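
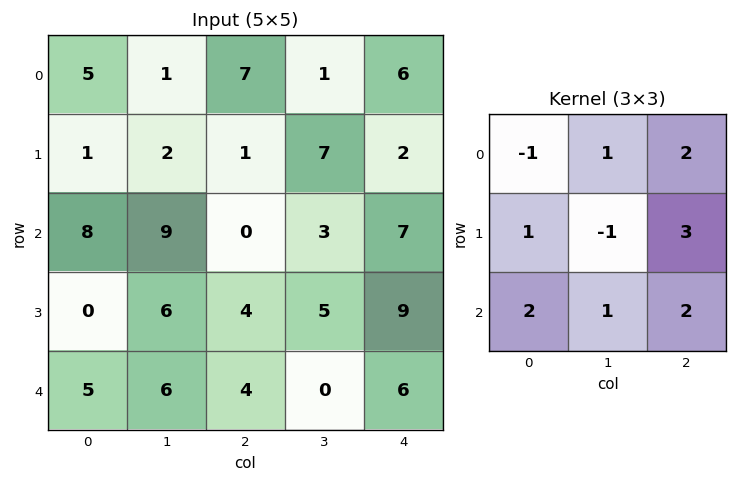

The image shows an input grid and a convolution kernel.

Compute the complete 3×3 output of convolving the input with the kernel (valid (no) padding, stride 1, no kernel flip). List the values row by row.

Output[0,0]: The receptive field on the input at this output position is [5 1 7 / 1 2 1 / 8 9 0]. Elementwise product with the kernel and sum: 5·-1 + 1·1 + 7·2 + 1·1 + 2·-1 + 1·3 + 8·2 + 9·1 + 0·2.

37 54 23
16 57 59
31 30 63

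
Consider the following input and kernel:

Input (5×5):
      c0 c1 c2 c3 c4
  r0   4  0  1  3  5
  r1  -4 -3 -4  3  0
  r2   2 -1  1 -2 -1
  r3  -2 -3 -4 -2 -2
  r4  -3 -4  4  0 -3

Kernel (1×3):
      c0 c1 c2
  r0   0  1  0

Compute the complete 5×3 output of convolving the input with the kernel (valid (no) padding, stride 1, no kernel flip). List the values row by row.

Output[0,0]: The receptive field on the input at this output position is [4 0 1]. Elementwise product with the kernel and sum: 0·1.

0 1 3
-3 -4 3
-1 1 -2
-3 -4 -2
-4 4 0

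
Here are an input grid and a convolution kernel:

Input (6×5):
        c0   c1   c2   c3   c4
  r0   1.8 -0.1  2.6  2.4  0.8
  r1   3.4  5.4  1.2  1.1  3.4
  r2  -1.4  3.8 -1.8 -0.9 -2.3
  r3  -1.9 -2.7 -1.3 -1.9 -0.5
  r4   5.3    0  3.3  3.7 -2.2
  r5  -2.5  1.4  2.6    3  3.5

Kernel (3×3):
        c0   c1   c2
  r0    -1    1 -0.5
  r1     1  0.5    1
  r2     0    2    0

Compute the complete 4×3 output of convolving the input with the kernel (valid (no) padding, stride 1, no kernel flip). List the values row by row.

Output[0,0]: The receptive field on the input at this output position is [1.8 -0.1 2.6 / 3.4 5.4 1.2 / -1.4 3.8 -1.8]. Elementwise product with the kernel and sum: 1.8·-1 + -0.1·1 + 2.6·-0.5 + 3.4·1 + 5.4·0.5 + 1.2·1 + 3.8·2.
Output[0,1]: The receptive field on the input at this output position is [-0.1 2.6 2.4 / 5.4 1.2 1.1 / 3.8 -1.8 -0.9]. Elementwise product with the kernel and sum: -0.1·-1 + 2.6·1 + 2.4·-0.5 + 5.4·1 + 1.2·0.5 + 1.1·1 + -1.8·2.

11.7 5 2.75
-5.3 -5.35 -10.15
1.55 -3.8 6.7
11.25 12.9 8.6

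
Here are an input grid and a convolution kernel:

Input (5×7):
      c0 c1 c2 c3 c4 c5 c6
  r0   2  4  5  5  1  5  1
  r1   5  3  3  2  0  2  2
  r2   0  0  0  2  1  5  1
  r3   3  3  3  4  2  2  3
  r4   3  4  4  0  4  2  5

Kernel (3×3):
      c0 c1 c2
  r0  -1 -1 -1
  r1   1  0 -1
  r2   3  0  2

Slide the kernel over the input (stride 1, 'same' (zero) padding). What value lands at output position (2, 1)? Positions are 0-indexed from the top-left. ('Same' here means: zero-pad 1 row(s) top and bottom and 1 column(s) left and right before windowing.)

The receptive field on the zero-padded input at this output position is [5 3 3 / 0 0 0 / 3 3 3]. Elementwise product with the kernel and sum: 5·-1 + 3·-1 + 3·-1 + 0·1 + 0·-1 + 3·3 + 3·2.

4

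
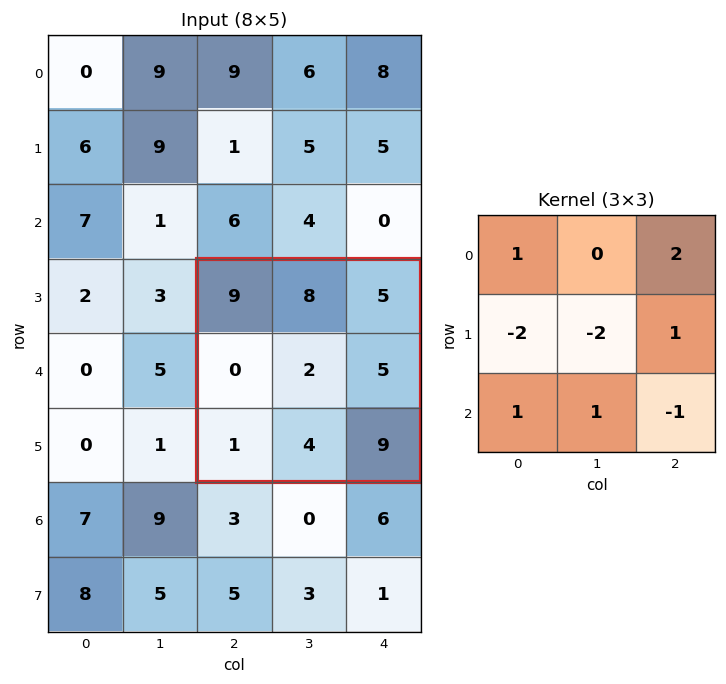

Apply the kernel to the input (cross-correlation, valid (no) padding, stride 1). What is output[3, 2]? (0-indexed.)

The receptive field on the input at this output position is [9 8 5 / 0 2 5 / 1 4 9]. Elementwise product with the kernel and sum: 9·1 + 5·2 + 0·-2 + 2·-2 + 5·1 + 1·1 + 4·1 + 9·-1.

16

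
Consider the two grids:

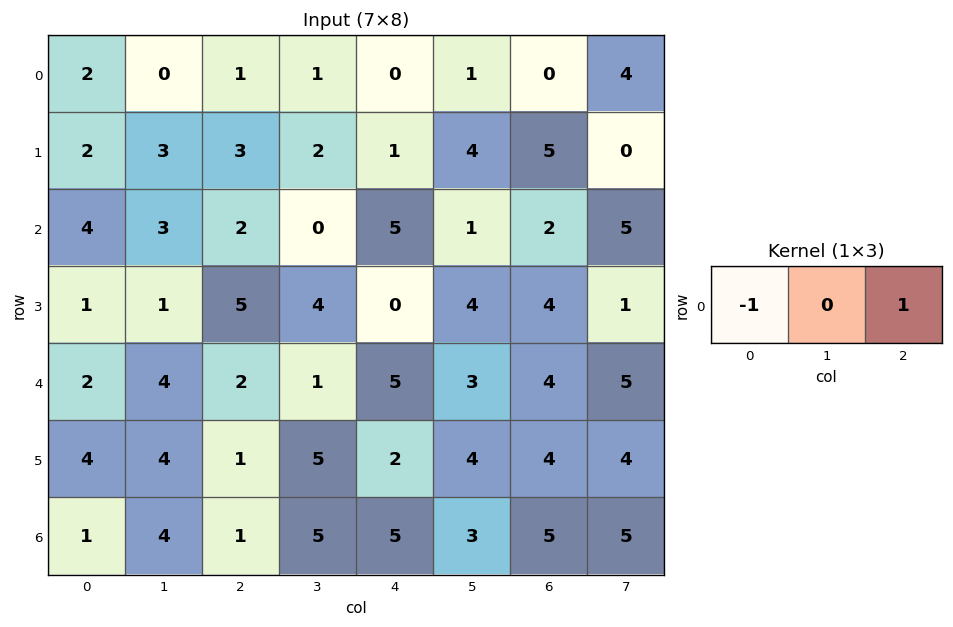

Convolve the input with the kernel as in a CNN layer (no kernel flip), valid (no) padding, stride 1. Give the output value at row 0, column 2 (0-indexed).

-1

The receptive field on the input at this output position is [1 1 0]. Elementwise product with the kernel and sum: 1·-1 + 0·1.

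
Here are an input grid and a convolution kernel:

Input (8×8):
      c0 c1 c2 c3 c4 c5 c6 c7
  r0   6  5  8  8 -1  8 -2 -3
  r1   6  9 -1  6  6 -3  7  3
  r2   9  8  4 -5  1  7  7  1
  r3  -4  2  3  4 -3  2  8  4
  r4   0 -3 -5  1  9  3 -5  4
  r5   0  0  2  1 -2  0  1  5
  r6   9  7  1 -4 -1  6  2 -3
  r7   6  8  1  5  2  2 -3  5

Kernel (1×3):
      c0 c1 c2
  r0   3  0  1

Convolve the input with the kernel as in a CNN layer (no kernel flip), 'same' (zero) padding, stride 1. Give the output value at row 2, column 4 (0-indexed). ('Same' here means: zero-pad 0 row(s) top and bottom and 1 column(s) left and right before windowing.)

-8

The receptive field on the zero-padded input at this output position is [-5 1 7]. Elementwise product with the kernel and sum: -5·3 + 7·1.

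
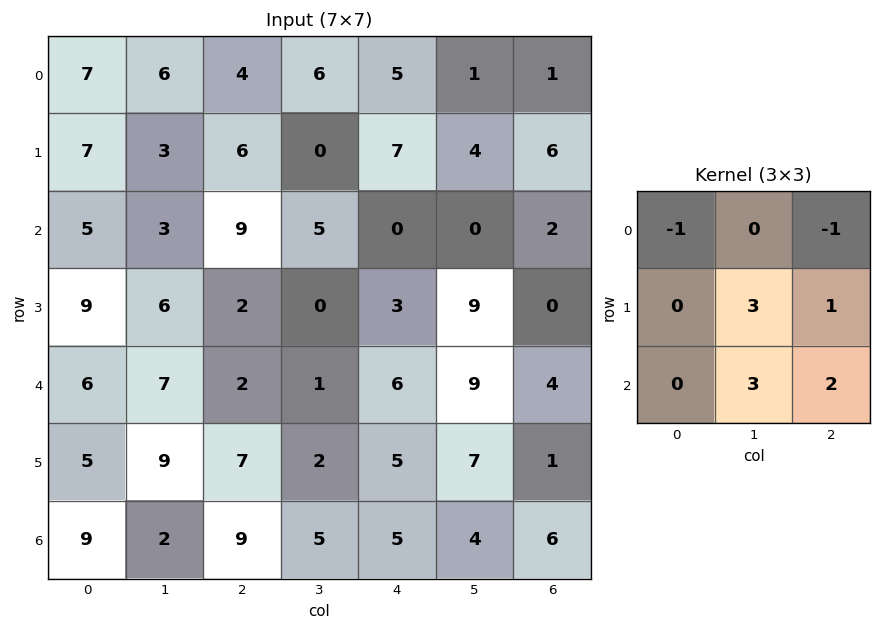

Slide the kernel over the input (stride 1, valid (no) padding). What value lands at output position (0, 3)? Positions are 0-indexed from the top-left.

18

The receptive field on the input at this output position is [6 5 1 / 0 7 4 / 5 0 0]. Elementwise product with the kernel and sum: 6·-1 + 1·-1 + 7·3 + 4·1 + 0·3 + 0·2.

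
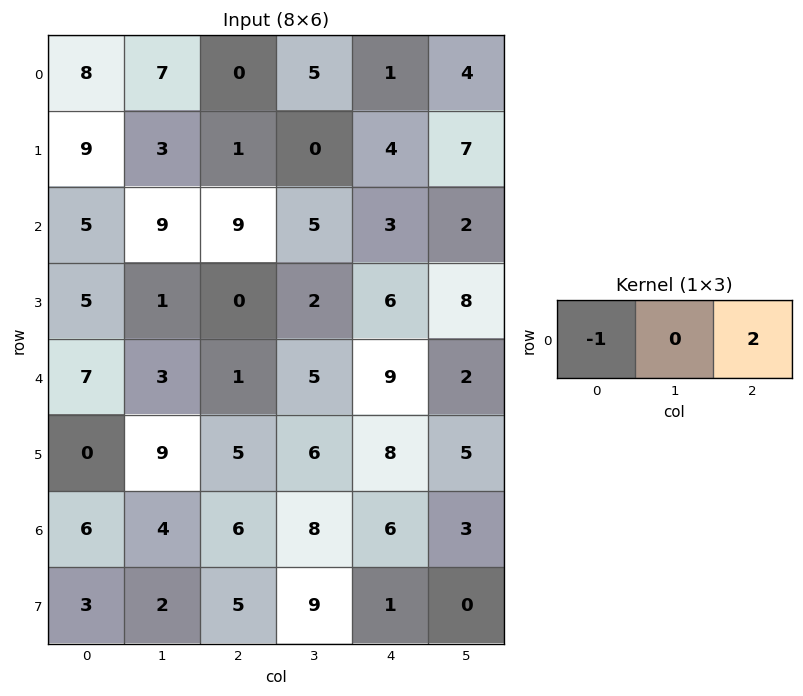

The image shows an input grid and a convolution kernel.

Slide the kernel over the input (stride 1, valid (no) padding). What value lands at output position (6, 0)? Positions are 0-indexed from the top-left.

The receptive field on the input at this output position is [6 4 6]. Elementwise product with the kernel and sum: 6·-1 + 6·2.

6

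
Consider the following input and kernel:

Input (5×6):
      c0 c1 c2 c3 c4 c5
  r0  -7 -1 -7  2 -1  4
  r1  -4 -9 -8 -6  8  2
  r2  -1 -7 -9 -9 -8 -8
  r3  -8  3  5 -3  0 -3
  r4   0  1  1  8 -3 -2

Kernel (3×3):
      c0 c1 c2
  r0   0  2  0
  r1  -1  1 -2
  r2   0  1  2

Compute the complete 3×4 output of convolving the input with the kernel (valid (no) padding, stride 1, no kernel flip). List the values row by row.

-16 -28 -35 -16
7 -1 1 27
-10 7 -24 -14

Output[0,0]: The receptive field on the input at this output position is [-7 -1 -7 / -4 -9 -8 / -1 -7 -9]. Elementwise product with the kernel and sum: -1·2 + -4·-1 + -9·1 + -8·-2 + -7·1 + -9·2.
Output[0,1]: The receptive field on the input at this output position is [-1 -7 2 / -9 -8 -6 / -7 -9 -9]. Elementwise product with the kernel and sum: -7·2 + -9·-1 + -8·1 + -6·-2 + -9·1 + -9·2.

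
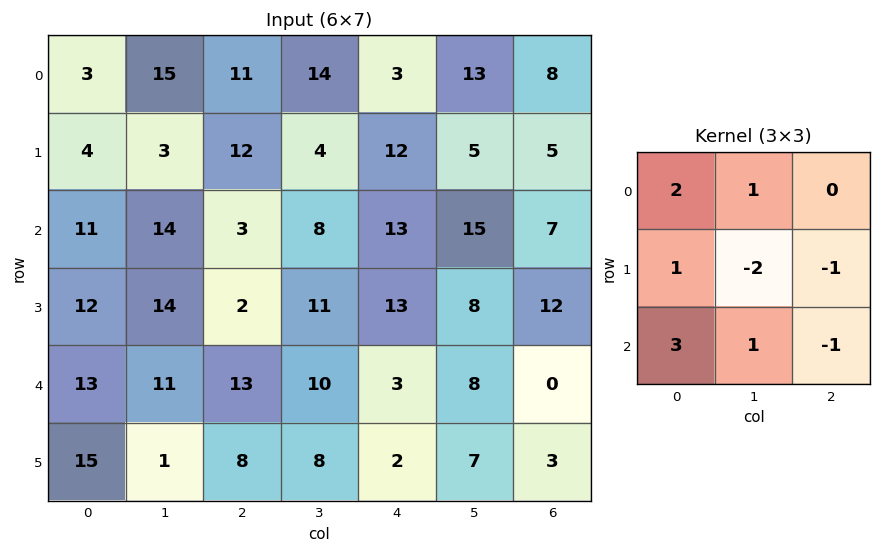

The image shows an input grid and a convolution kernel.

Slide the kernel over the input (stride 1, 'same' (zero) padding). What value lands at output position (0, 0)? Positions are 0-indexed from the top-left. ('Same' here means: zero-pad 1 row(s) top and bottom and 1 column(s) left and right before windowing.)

-20

The receptive field on the zero-padded input at this output position is [0 0 0 / 0 3 15 / 0 4 3]. Elementwise product with the kernel and sum: 0·2 + 0·1 + 0·1 + 3·-2 + 15·-1 + 0·3 + 4·1 + 3·-1.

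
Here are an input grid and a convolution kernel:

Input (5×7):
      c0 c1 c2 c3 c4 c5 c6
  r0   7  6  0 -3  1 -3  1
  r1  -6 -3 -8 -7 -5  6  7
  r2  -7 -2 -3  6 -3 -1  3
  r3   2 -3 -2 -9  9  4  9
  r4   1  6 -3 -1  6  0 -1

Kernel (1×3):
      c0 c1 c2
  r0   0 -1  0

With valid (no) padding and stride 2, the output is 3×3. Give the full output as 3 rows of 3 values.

Output[0,0]: The receptive field on the input at this output position is [7 6 0]. Elementwise product with the kernel and sum: 6·-1.
Output[0,1]: The receptive field on the input at this output position is [0 -3 1]. Elementwise product with the kernel and sum: -3·-1.

-6 3 3
2 -6 1
-6 1 0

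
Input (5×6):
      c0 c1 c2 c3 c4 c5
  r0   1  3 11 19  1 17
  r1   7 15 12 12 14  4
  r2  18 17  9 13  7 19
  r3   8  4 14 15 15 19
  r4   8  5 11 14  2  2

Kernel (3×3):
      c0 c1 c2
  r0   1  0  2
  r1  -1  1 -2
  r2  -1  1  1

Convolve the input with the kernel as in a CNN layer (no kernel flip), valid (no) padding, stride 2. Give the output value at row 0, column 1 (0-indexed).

The receptive field on the input at this output position is [11 19 1 / 12 12 14 / 9 13 7]. Elementwise product with the kernel and sum: 11·1 + 1·2 + 12·-1 + 12·1 + 14·-2 + 9·-1 + 13·1 + 7·1.

-4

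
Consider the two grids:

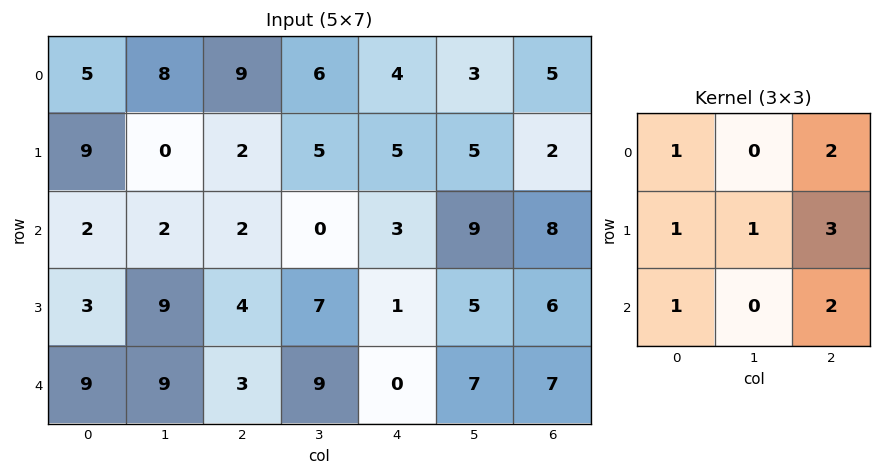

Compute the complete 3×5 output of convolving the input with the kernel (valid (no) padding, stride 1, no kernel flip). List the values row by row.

44 39 47 55 49
34 37 29 62 58
45 63 25 64 57

Output[0,0]: The receptive field on the input at this output position is [5 8 9 / 9 0 2 / 2 2 2]. Elementwise product with the kernel and sum: 5·1 + 9·2 + 9·1 + 0·1 + 2·3 + 2·1 + 2·2.
Output[0,1]: The receptive field on the input at this output position is [8 9 6 / 0 2 5 / 2 2 0]. Elementwise product with the kernel and sum: 8·1 + 6·2 + 0·1 + 2·1 + 5·3 + 2·1 + 0·2.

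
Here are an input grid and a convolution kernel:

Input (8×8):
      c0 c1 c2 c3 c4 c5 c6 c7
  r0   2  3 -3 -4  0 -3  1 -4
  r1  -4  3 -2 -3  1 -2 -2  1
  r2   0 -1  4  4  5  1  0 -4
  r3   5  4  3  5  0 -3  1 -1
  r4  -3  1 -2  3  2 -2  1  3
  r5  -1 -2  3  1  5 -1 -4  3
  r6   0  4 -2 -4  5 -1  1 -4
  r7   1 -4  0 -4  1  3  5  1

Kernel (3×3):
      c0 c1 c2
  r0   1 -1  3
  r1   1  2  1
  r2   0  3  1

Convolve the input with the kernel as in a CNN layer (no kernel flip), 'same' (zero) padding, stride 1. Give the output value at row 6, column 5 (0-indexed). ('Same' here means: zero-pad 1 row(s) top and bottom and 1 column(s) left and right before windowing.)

The receptive field on the zero-padded input at this output position is [5 -1 -4 / 5 -1 1 / 1 3 5]. Elementwise product with the kernel and sum: 5·1 + -1·-1 + -4·3 + 5·1 + -1·2 + 1·1 + 3·3 + 5·1.

12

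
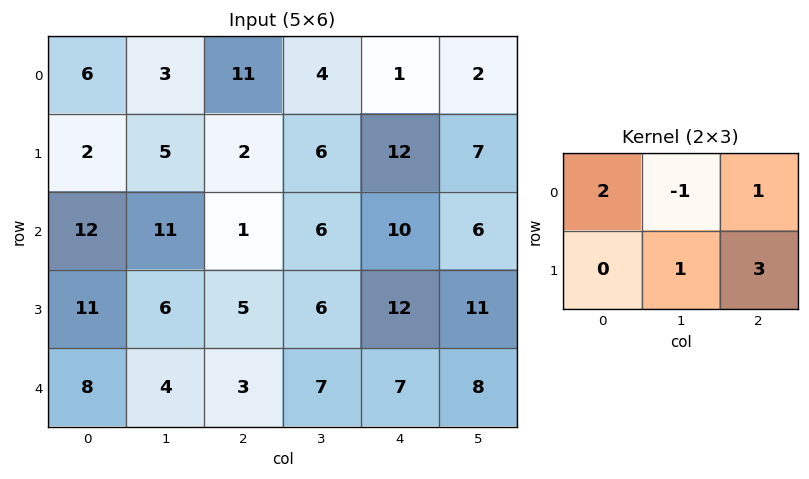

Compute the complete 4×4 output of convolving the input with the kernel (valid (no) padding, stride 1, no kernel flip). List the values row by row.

Output[0,0]: The receptive field on the input at this output position is [6 3 11 / 2 5 2]. Elementwise product with the kernel and sum: 6·2 + 3·-1 + 11·1 + 5·1 + 2·3.

31 19 61 42
15 33 46 35
35 50 48 53
34 37 44 42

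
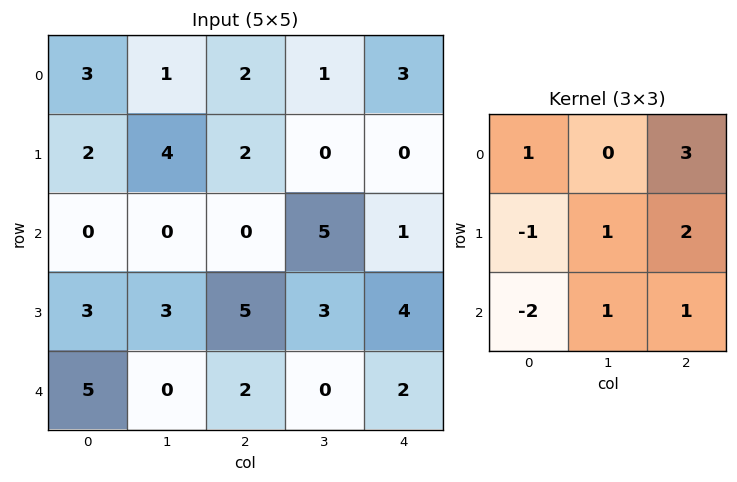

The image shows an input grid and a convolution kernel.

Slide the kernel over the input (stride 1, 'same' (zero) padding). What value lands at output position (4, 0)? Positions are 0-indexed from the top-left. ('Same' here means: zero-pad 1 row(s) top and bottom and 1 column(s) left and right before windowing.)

14

The receptive field on the zero-padded input at this output position is [0 3 3 / 0 5 0 / 0 0 0]. Elementwise product with the kernel and sum: 0·1 + 3·3 + 0·-1 + 5·1 + 0·2 + 0·-2 + 0·1 + 0·1.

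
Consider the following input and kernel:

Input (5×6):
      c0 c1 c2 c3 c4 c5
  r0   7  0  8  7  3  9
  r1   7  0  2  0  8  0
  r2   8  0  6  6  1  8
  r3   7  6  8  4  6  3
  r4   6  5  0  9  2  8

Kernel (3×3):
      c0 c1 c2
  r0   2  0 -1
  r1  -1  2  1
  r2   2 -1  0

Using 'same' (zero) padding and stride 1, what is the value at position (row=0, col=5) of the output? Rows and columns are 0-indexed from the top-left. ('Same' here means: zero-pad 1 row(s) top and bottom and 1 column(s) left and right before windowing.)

The receptive field on the zero-padded input at this output position is [0 0 0 / 3 9 0 / 8 0 0]. Elementwise product with the kernel and sum: 0·2 + 0·-1 + 3·-1 + 9·2 + 0·1 + 8·2 + 0·-1.

31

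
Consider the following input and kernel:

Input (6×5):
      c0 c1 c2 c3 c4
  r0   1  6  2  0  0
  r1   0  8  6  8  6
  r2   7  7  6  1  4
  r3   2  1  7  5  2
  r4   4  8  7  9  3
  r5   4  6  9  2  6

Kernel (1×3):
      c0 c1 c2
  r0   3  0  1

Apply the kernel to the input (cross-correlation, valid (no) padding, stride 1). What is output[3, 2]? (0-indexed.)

The receptive field on the input at this output position is [7 5 2]. Elementwise product with the kernel and sum: 7·3 + 2·1.

23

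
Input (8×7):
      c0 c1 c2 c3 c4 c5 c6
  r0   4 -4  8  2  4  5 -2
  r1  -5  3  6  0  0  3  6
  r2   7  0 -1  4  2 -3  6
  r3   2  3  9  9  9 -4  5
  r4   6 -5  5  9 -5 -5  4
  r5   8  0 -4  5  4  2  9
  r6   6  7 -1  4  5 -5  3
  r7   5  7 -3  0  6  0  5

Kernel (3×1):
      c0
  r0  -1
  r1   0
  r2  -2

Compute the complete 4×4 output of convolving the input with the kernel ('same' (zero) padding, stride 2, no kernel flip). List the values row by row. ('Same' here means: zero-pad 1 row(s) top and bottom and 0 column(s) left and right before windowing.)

Output[0,0]: The receptive field on the zero-padded input at this output position is [0 / 4 / -5]. Elementwise product with the kernel and sum: 0·-1 + -5·-2.
Output[0,1]: The receptive field on the zero-padded input at this output position is [0 / 8 / 6]. Elementwise product with the kernel and sum: 0·-1 + 6·-2.

10 -12 0 -12
1 -24 -18 -16
-18 -1 -17 -23
-18 10 -16 -19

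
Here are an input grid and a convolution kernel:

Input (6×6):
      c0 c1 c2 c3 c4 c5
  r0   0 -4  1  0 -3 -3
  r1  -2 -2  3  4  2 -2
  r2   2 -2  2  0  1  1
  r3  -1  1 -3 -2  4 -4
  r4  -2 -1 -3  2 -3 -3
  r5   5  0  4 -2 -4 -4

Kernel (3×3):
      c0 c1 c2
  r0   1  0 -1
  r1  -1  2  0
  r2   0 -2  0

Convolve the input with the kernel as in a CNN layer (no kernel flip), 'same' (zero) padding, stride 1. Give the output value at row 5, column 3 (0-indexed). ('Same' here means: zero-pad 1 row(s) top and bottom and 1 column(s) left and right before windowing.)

The receptive field on the zero-padded input at this output position is [-3 2 -3 / 4 -2 -4 / 0 0 0]. Elementwise product with the kernel and sum: -3·1 + -3·-1 + 4·-1 + -2·2 + 0·-2.

-8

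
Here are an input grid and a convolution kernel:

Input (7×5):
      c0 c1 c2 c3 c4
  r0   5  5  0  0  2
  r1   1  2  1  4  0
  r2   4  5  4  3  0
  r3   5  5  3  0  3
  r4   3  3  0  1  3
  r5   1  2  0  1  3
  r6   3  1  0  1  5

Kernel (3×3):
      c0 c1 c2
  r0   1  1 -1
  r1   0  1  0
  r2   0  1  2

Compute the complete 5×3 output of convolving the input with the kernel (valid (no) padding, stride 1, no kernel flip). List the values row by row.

25 16 5
18 6 14
13 11 14
12 10 8
9 4 10

Output[0,0]: The receptive field on the input at this output position is [5 5 0 / 1 2 1 / 4 5 4]. Elementwise product with the kernel and sum: 5·1 + 5·1 + 0·-1 + 2·1 + 5·1 + 4·2.
Output[0,1]: The receptive field on the input at this output position is [5 0 0 / 2 1 4 / 5 4 3]. Elementwise product with the kernel and sum: 5·1 + 0·1 + 0·-1 + 1·1 + 4·1 + 3·2.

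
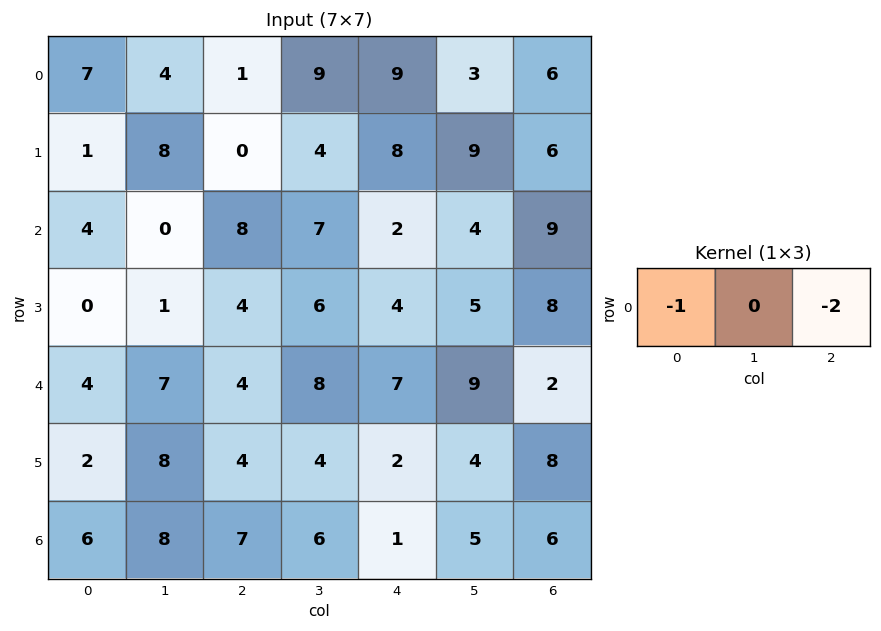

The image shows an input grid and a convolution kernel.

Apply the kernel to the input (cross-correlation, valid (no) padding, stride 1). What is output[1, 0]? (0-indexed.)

-1

The receptive field on the input at this output position is [1 8 0]. Elementwise product with the kernel and sum: 1·-1 + 0·-2.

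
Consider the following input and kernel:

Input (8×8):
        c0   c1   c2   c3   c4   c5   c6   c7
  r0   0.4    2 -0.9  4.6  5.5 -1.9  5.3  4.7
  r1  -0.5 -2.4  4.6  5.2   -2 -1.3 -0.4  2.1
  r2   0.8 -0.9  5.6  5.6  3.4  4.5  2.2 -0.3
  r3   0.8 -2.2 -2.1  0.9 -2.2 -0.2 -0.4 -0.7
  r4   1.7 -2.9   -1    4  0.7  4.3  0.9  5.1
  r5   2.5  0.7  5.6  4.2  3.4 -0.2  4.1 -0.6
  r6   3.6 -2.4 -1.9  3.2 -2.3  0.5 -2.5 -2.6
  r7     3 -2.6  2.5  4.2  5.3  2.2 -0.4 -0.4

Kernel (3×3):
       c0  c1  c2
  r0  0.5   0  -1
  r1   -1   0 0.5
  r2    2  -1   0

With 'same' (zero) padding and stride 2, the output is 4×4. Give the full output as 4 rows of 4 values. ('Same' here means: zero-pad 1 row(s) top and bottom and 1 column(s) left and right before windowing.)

Output[0,0]: The receptive field on the zero-padded input at this output position is [0 0 0 / 0 0.4 2 / 0 -0.5 -2.4]. Elementwise product with the kernel and sum: 0·0.5 + 0·-1 + 0·-1 + 2·0.5 + 0·2 + -0.5·-1.
Output[0,1]: The receptive field on the zero-padded input at this output position is [0 0 0 / 2 -0.9 4.6 / -2.4 4.6 5.2]. Elementwise product with the kernel and sum: 0·0.5 + 0·-1 + 2·-1 + 4.6·0.5 + -2.4·2 + 4.6·-1.

1.5 -9.1 6.85 2.05
1.15 -5 4.55 -7.4
-1.75 -1.3 3.8 -5.65
-4.9 -7.55 2.45 3.5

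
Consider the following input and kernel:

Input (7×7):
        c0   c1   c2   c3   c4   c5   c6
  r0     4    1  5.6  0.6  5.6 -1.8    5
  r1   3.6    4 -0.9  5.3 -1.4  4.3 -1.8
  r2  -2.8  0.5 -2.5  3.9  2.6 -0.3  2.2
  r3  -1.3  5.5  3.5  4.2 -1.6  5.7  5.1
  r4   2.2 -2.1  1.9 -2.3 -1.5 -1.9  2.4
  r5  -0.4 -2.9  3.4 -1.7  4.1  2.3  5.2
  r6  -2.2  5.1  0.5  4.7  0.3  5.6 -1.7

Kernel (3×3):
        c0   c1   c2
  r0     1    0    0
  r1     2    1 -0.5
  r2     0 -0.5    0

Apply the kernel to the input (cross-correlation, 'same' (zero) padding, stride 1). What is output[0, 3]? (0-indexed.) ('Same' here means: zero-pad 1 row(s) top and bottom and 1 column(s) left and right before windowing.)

6.35

The receptive field on the zero-padded input at this output position is [0 0 0 / 5.6 0.6 5.6 / -0.9 5.3 -1.4]. Elementwise product with the kernel and sum: 0·1 + 5.6·2 + 0.6·1 + 5.6·-0.5 + 5.3·-0.5.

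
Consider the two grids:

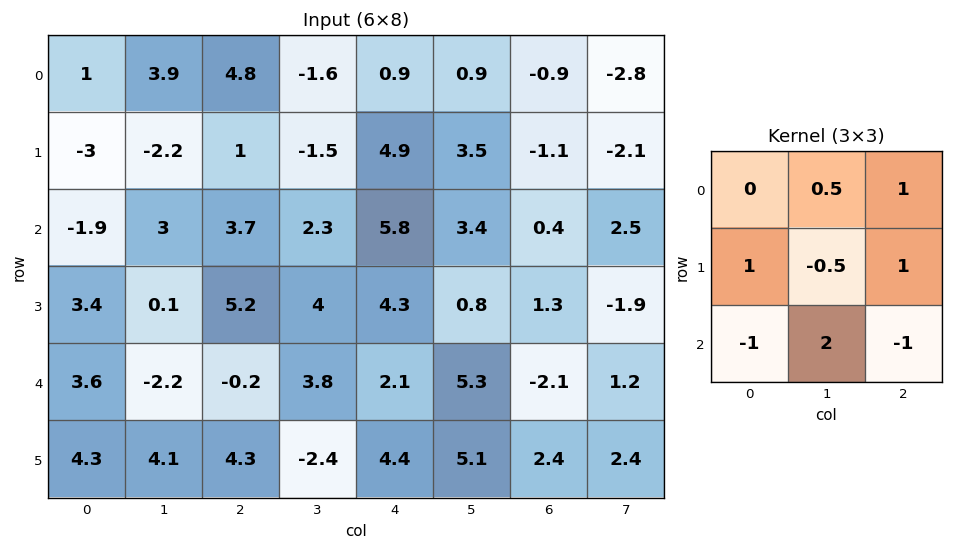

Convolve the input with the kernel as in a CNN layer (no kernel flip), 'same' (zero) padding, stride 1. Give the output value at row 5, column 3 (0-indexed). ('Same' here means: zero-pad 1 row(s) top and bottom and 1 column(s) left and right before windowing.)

The receptive field on the zero-padded input at this output position is [-0.2 3.8 2.1 / 4.3 -2.4 4.4 / 0 0 0]. Elementwise product with the kernel and sum: 3.8·0.5 + 2.1·1 + 4.3·1 + -2.4·-0.5 + 4.4·1 + 0·-1 + 0·2 + 0·-1.

13.9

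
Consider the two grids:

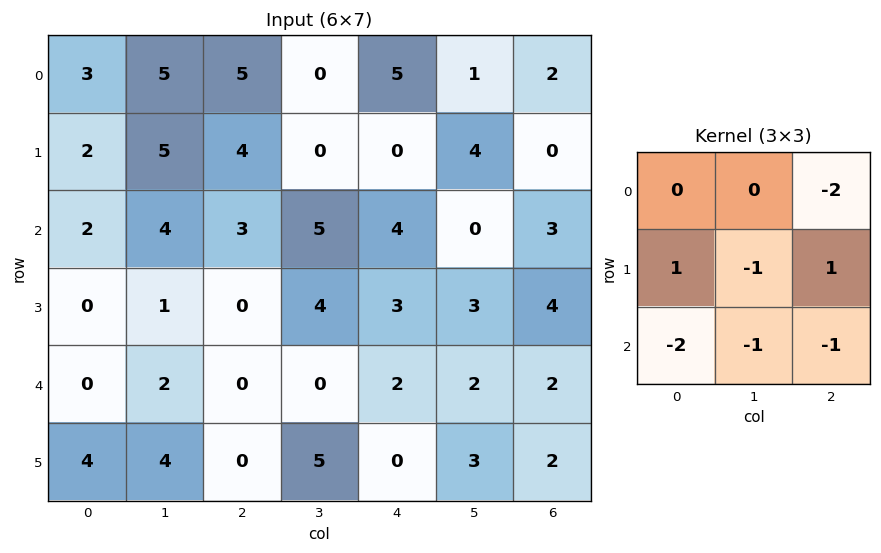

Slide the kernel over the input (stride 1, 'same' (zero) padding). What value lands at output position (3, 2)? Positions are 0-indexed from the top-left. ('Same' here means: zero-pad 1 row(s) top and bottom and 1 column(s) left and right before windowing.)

The receptive field on the zero-padded input at this output position is [4 3 5 / 1 0 4 / 2 0 0]. Elementwise product with the kernel and sum: 5·-2 + 1·1 + 0·-1 + 4·1 + 2·-2 + 0·-1 + 0·-1.

-9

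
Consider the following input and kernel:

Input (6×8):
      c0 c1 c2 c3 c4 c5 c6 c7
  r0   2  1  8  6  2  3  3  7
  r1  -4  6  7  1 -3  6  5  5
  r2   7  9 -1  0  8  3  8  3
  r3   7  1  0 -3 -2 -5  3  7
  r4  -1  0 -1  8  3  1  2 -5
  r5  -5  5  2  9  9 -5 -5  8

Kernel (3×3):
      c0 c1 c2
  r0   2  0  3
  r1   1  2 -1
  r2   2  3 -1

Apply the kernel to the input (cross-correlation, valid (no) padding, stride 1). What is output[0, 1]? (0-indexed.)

The receptive field on the input at this output position is [1 8 6 / 6 7 1 / 9 -1 0]. Elementwise product with the kernel and sum: 1·2 + 6·3 + 6·1 + 7·2 + 1·-1 + 9·2 + -1·3 + 0·-1.

54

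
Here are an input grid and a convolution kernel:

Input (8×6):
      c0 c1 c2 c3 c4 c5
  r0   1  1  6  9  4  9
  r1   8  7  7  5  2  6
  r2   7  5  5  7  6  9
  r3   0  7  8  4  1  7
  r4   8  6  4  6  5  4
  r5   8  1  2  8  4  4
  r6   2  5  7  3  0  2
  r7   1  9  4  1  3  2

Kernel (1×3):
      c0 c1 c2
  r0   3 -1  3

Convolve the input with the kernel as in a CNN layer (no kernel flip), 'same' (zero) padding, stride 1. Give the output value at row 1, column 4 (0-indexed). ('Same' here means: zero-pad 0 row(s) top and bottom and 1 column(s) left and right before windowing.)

31

The receptive field on the zero-padded input at this output position is [5 2 6]. Elementwise product with the kernel and sum: 5·3 + 2·-1 + 6·3.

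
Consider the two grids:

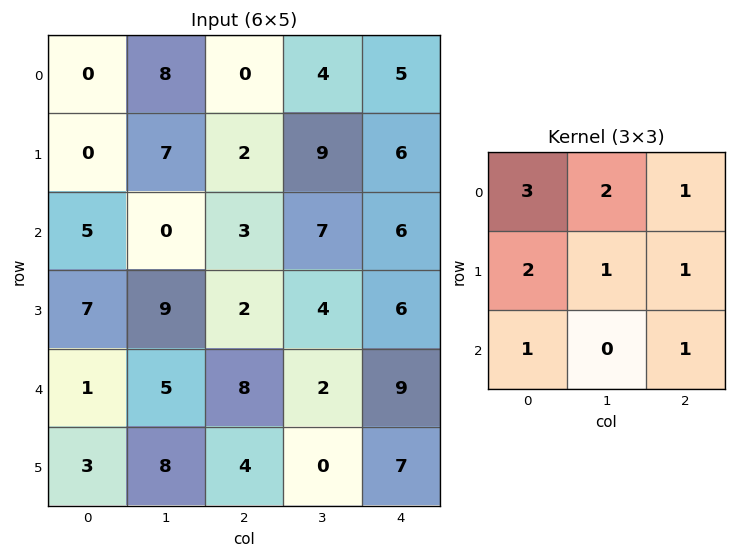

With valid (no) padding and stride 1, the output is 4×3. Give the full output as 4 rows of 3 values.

Output[0,0]: The receptive field on the input at this output position is [0 8 0 / 0 7 2 / 5 0 3]. Elementwise product with the kernel and sum: 0·3 + 8·2 + 0·1 + 0·2 + 7·1 + 2·1 + 5·1 + 3·1.

33 60 41
38 57 57
52 44 60
63 63 58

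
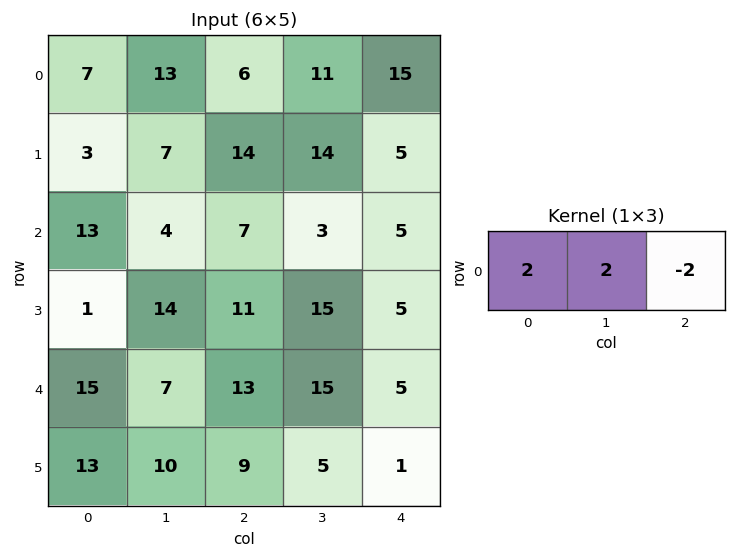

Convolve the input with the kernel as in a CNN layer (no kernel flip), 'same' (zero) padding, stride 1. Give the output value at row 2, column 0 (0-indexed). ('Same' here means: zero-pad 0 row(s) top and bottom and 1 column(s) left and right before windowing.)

The receptive field on the zero-padded input at this output position is [0 13 4]. Elementwise product with the kernel and sum: 0·2 + 13·2 + 4·-2.

18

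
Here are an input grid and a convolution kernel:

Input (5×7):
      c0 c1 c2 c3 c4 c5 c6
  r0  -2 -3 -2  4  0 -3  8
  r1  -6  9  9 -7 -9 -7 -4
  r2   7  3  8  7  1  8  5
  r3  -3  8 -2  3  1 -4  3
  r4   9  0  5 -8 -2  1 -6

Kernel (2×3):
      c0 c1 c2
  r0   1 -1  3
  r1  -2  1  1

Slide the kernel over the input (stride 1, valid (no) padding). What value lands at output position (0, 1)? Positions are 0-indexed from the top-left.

-5

The receptive field on the input at this output position is [-3 -2 4 / 9 9 -7]. Elementwise product with the kernel and sum: -3·1 + -2·-1 + 4·3 + 9·-2 + 9·1 + -7·1.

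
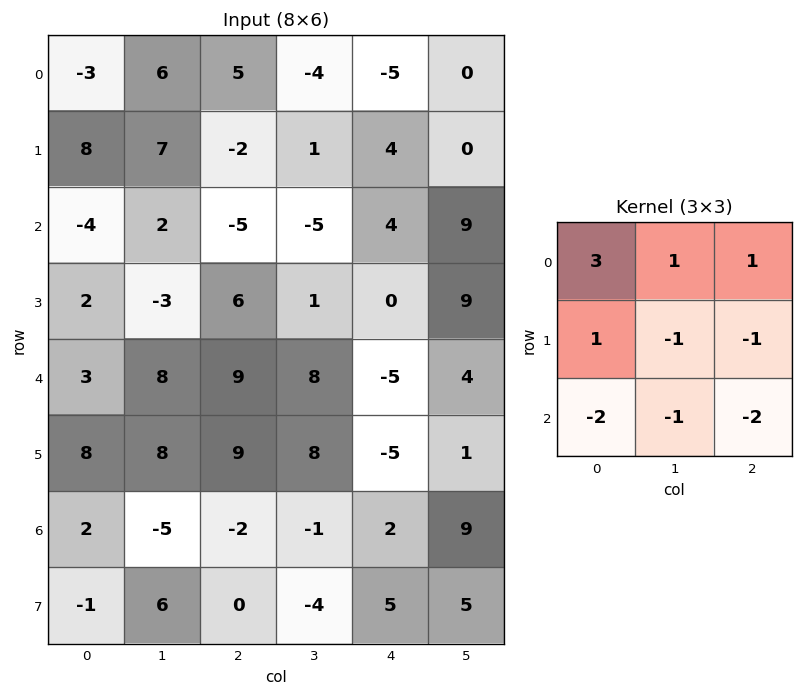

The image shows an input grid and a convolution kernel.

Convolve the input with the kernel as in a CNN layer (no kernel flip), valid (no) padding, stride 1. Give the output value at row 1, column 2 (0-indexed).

-18

The receptive field on the input at this output position is [-2 1 4 / -5 -5 4 / 6 1 0]. Elementwise product with the kernel and sum: -2·3 + 1·1 + 4·1 + -5·1 + -5·-1 + 4·-1 + 6·-2 + 1·-1 + 0·-2.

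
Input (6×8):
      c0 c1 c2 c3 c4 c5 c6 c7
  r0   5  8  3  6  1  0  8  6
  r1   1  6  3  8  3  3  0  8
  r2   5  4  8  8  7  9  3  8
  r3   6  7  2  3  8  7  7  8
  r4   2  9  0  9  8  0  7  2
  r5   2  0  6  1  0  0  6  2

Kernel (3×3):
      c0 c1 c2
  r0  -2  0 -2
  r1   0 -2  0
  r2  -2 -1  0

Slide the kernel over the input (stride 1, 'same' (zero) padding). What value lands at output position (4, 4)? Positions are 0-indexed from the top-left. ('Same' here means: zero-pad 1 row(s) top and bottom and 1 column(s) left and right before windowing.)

The receptive field on the zero-padded input at this output position is [3 8 7 / 9 8 0 / 1 0 0]. Elementwise product with the kernel and sum: 3·-2 + 7·-2 + 8·-2 + 1·-2 + 0·-1.

-38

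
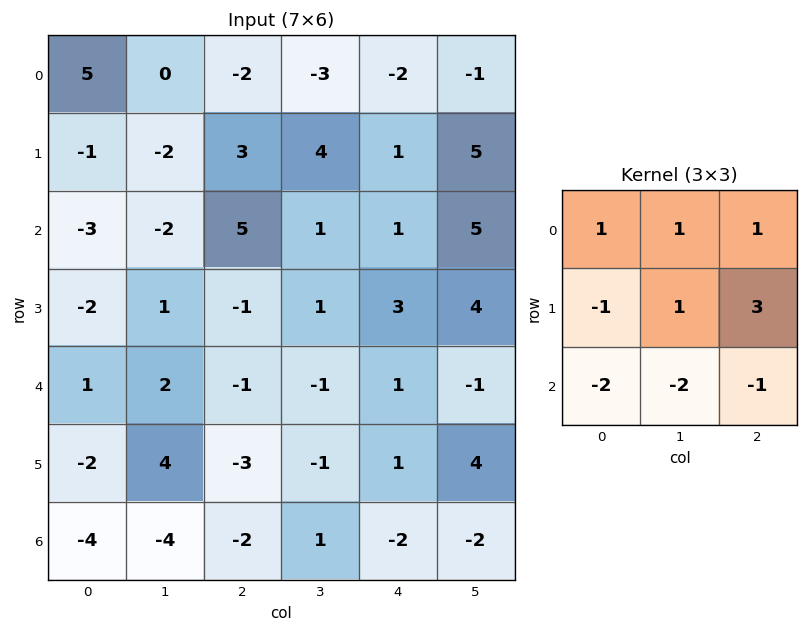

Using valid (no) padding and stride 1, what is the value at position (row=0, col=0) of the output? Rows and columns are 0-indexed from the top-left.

The receptive field on the input at this output position is [5 0 -2 / -1 -2 3 / -3 -2 5]. Elementwise product with the kernel and sum: 5·1 + 0·1 + -2·1 + -1·-1 + -2·1 + 3·3 + -3·-2 + -2·-2 + 5·-1.

16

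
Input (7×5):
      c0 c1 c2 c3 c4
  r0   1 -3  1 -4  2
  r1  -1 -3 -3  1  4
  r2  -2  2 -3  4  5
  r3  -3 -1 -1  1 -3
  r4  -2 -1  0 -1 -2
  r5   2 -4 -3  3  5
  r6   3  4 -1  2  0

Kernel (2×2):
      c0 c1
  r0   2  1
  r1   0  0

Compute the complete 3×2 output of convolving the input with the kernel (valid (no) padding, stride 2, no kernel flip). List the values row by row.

-1 -2
-2 -2
-5 -1

Output[0,0]: The receptive field on the input at this output position is [1 -3 / -1 -3]. Elementwise product with the kernel and sum: 1·2 + -3·1.
Output[0,1]: The receptive field on the input at this output position is [1 -4 / -3 1]. Elementwise product with the kernel and sum: 1·2 + -4·1.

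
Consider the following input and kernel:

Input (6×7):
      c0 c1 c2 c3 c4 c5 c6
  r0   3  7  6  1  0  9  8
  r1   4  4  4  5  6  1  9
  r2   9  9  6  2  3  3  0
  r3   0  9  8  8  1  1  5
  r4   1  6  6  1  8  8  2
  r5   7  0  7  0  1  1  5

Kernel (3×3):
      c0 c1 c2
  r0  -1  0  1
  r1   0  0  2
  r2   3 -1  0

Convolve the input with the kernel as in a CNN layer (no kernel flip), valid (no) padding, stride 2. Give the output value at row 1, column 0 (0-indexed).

The receptive field on the input at this output position is [9 9 6 / 0 9 8 / 1 6 6]. Elementwise product with the kernel and sum: 9·-1 + 6·1 + 8·2 + 1·3 + 6·-1.

10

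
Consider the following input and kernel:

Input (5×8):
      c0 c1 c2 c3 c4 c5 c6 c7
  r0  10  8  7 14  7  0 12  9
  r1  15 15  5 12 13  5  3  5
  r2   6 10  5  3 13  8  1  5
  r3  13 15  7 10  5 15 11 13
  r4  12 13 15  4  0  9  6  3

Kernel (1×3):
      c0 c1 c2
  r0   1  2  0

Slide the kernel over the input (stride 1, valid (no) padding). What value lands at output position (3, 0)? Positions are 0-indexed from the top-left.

The receptive field on the input at this output position is [13 15 7]. Elementwise product with the kernel and sum: 13·1 + 15·2.

43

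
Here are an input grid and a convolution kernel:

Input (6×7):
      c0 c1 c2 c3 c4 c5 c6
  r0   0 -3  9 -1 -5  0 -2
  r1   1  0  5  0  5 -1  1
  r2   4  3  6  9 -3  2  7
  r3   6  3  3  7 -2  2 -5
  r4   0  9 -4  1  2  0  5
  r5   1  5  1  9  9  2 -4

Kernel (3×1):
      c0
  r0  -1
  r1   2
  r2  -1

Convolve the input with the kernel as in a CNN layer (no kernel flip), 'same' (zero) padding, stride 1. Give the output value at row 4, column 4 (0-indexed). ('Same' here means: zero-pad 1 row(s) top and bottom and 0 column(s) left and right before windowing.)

-3

The receptive field on the zero-padded input at this output position is [-2 / 2 / 9]. Elementwise product with the kernel and sum: -2·-1 + 2·2 + 9·-1.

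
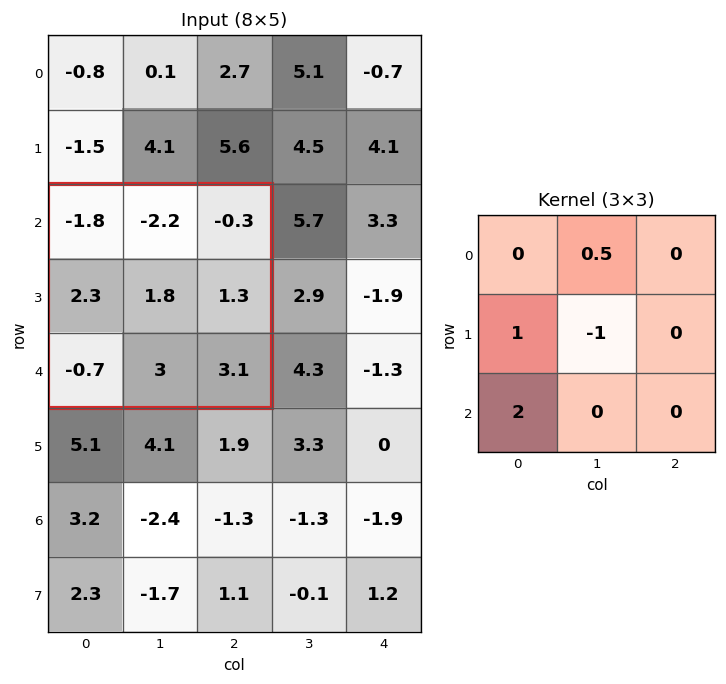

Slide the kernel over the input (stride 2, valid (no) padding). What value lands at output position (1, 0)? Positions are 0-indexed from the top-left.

-2

The receptive field on the input at this output position is [-1.8 -2.2 -0.3 / 2.3 1.8 1.3 / -0.7 3 3.1]. Elementwise product with the kernel and sum: -2.2·0.5 + 2.3·1 + 1.8·-1 + -0.7·2.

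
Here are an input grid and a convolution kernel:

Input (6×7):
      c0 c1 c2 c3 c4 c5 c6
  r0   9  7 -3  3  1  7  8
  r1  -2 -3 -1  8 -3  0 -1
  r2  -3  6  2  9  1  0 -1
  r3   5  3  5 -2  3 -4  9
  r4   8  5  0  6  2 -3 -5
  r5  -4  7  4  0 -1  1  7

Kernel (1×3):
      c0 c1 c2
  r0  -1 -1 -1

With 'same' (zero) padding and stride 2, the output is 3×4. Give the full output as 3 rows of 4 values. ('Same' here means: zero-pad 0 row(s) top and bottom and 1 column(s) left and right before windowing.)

Output[0,0]: The receptive field on the zero-padded input at this output position is [0 9 7]. Elementwise product with the kernel and sum: 0·-1 + 9·-1 + 7·-1.

-16 -7 -11 -15
-3 -17 -10 1
-13 -11 -5 8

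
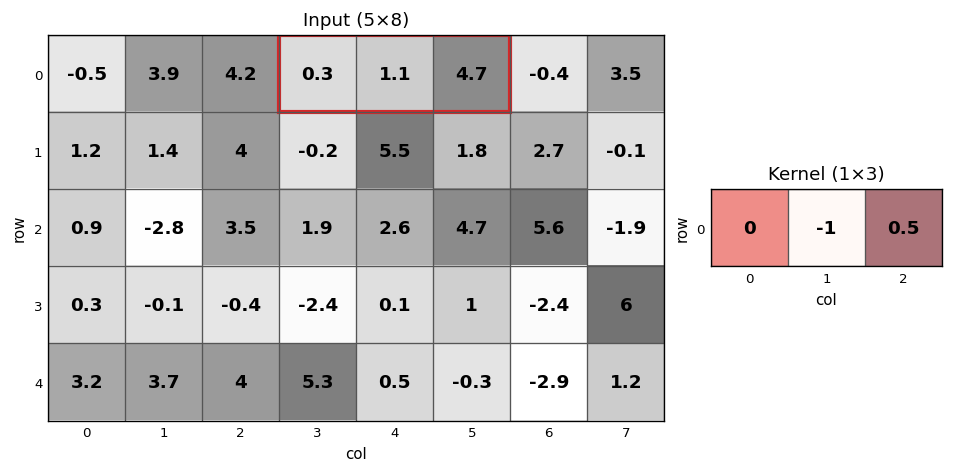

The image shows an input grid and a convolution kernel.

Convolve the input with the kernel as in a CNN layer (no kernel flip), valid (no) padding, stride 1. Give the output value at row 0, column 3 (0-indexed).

The receptive field on the input at this output position is [0.3 1.1 4.7]. Elementwise product with the kernel and sum: 1.1·-1 + 4.7·0.5.

1.25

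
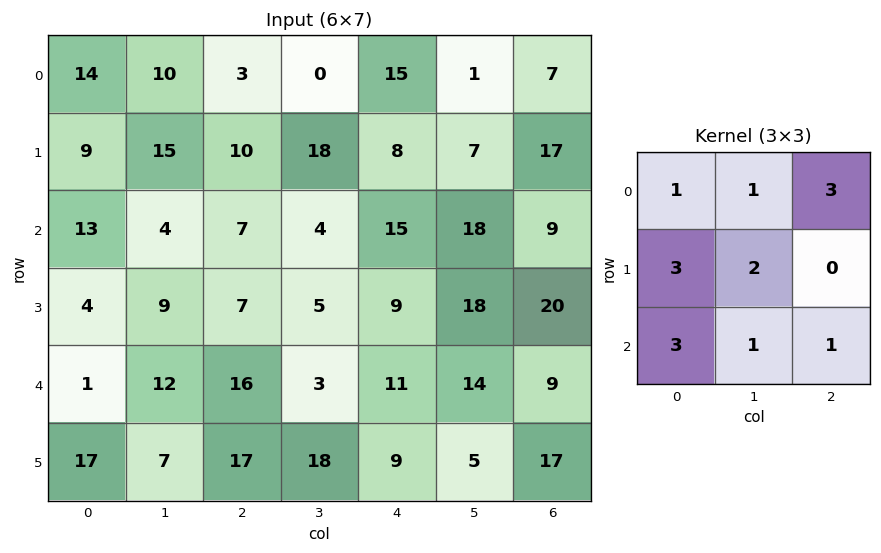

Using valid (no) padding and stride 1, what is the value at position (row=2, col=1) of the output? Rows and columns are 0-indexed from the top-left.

119

The receptive field on the input at this output position is [4 7 4 / 9 7 5 / 12 16 3]. Elementwise product with the kernel and sum: 4·1 + 7·1 + 4·3 + 9·3 + 7·2 + 12·3 + 16·1 + 3·1.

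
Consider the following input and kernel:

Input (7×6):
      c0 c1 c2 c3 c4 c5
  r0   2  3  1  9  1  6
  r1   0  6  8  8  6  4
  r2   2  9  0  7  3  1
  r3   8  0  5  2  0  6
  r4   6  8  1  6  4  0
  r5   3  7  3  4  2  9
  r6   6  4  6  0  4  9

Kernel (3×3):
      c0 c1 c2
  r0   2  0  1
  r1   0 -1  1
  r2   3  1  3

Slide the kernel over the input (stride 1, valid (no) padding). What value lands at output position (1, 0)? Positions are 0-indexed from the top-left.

38

The receptive field on the input at this output position is [0 6 8 / 2 9 0 / 8 0 5]. Elementwise product with the kernel and sum: 0·2 + 8·1 + 9·-1 + 0·1 + 8·3 + 0·1 + 5·3.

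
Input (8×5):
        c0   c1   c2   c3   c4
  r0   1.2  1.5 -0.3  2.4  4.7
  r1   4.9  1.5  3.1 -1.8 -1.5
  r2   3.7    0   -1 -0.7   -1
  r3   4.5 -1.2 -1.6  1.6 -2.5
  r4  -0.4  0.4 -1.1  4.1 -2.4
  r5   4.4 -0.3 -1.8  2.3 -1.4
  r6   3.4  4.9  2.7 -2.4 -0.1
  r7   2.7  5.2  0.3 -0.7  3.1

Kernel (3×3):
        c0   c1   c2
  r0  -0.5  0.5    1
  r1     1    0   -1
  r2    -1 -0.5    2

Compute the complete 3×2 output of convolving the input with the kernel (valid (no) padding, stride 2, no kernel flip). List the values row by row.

-4.05 10
1.25 -5.7
5.05 -1.9

Output[0,0]: The receptive field on the input at this output position is [1.2 1.5 -0.3 / 4.9 1.5 3.1 / 3.7 0 -1]. Elementwise product with the kernel and sum: 1.2·-0.5 + 1.5·0.5 + -0.3·1 + 4.9·1 + 3.1·-1 + 3.7·-1 + 0·-0.5 + -1·2.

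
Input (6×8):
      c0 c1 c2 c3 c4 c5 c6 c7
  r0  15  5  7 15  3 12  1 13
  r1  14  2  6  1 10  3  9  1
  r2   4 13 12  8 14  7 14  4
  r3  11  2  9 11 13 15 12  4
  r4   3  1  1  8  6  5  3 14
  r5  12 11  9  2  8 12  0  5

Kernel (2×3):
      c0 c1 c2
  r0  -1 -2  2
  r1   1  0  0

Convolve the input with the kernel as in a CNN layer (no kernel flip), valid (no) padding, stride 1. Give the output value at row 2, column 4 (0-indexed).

The receptive field on the input at this output position is [14 7 14 / 13 15 12]. Elementwise product with the kernel and sum: 14·-1 + 7·-2 + 14·2 + 13·1.

13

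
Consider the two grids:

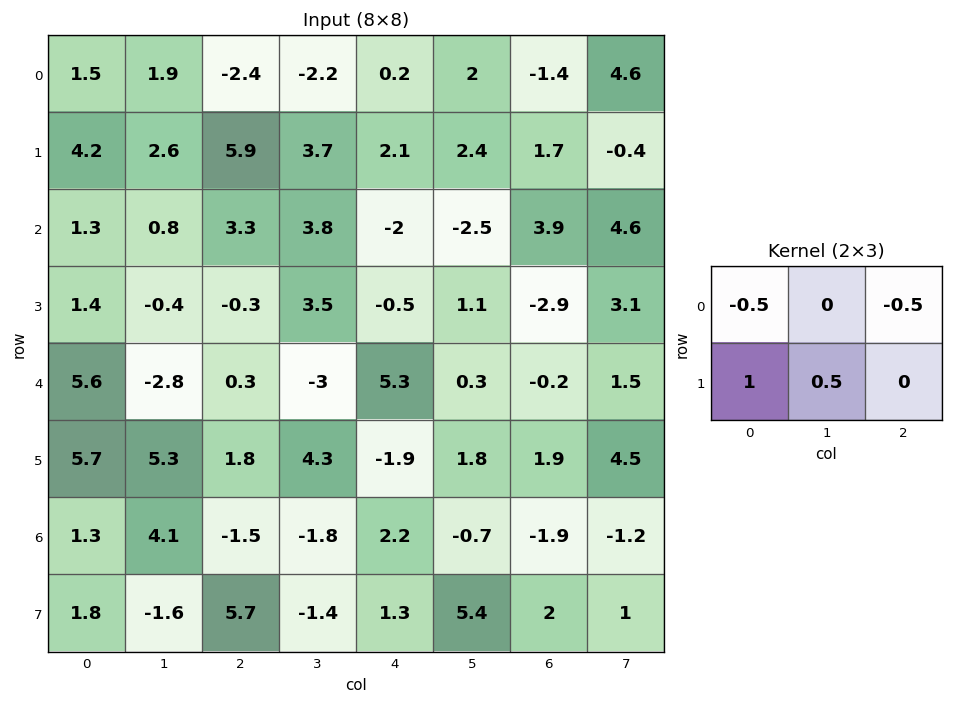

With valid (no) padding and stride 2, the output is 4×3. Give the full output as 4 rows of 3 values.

5.95 8.85 3.9
-1.1 0.8 -0.9
5.4 1.15 -3.55
1.1 4.65 3.85

Output[0,0]: The receptive field on the input at this output position is [1.5 1.9 -2.4 / 4.2 2.6 5.9]. Elementwise product with the kernel and sum: 1.5·-0.5 + -2.4·-0.5 + 4.2·1 + 2.6·0.5.
Output[0,1]: The receptive field on the input at this output position is [-2.4 -2.2 0.2 / 5.9 3.7 2.1]. Elementwise product with the kernel and sum: -2.4·-0.5 + 0.2·-0.5 + 5.9·1 + 3.7·0.5.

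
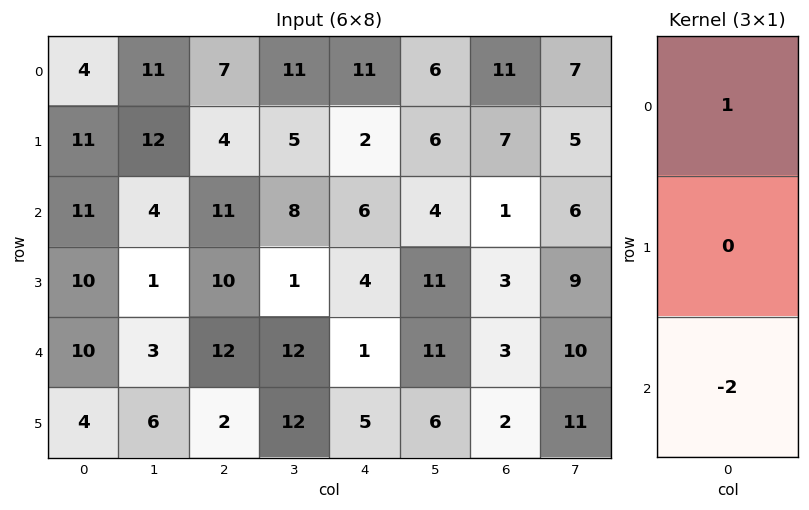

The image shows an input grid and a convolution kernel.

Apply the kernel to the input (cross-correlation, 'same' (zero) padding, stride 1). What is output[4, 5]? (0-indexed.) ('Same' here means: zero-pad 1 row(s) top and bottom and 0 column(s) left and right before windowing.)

-1

The receptive field on the zero-padded input at this output position is [11 / 11 / 6]. Elementwise product with the kernel and sum: 11·1 + 6·-2.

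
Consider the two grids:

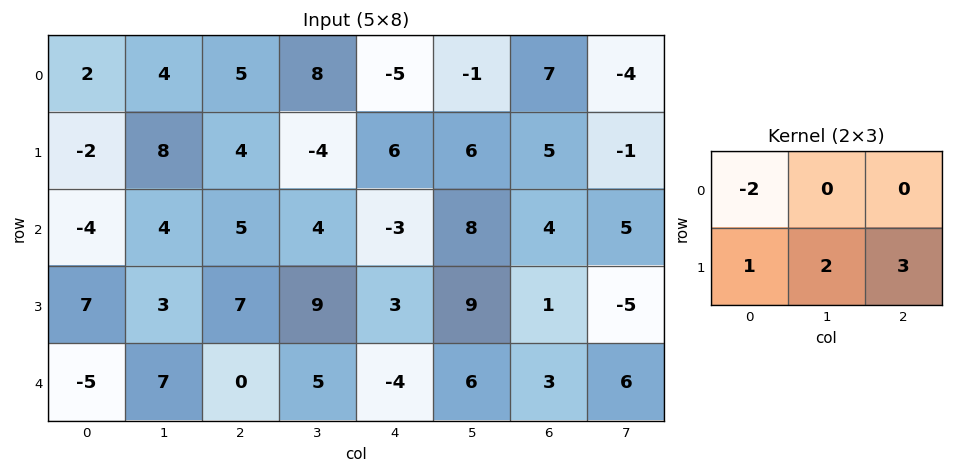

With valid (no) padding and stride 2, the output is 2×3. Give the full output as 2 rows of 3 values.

Output[0,0]: The receptive field on the input at this output position is [2 4 5 / -2 8 4]. Elementwise product with the kernel and sum: 2·-2 + -2·1 + 8·2 + 4·3.

22 4 43
42 24 30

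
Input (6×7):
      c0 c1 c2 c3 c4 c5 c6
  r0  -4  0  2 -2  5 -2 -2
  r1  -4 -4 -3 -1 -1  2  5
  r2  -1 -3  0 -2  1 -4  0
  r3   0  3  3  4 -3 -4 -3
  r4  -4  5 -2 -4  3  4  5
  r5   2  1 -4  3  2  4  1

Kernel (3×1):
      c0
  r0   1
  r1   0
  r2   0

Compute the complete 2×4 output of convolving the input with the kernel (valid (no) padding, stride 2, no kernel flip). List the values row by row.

-4 2 5 -2
-1 0 1 0

Output[0,0]: The receptive field on the input at this output position is [-4 / -4 / -1]. Elementwise product with the kernel and sum: -4·1.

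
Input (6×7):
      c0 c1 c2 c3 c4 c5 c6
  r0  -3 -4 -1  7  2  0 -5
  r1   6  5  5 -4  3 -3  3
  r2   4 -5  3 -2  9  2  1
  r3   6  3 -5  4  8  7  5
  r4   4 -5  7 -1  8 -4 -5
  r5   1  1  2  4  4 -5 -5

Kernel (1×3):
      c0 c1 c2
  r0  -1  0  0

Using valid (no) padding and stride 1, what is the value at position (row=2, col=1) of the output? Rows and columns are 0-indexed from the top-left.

5

The receptive field on the input at this output position is [-5 3 -2]. Elementwise product with the kernel and sum: -5·-1.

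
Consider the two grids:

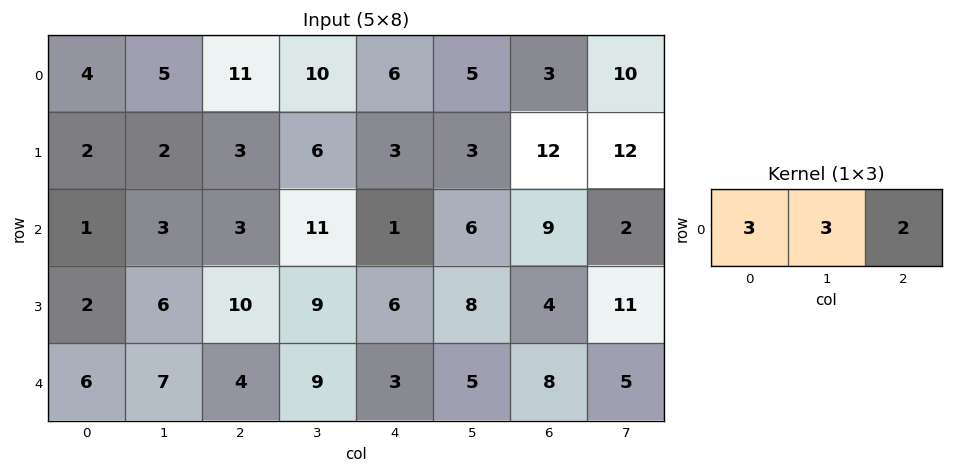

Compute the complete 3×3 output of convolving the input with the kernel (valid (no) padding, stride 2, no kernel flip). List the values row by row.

Output[0,0]: The receptive field on the input at this output position is [4 5 11]. Elementwise product with the kernel and sum: 4·3 + 5·3 + 11·2.

49 75 39
18 44 39
47 45 40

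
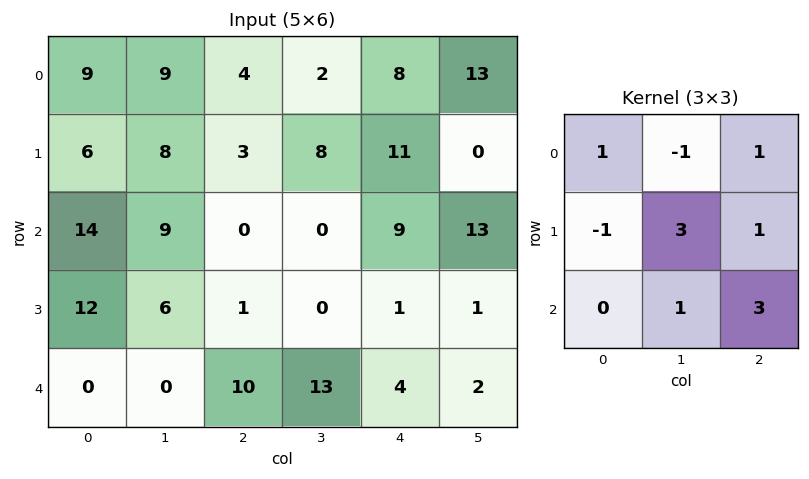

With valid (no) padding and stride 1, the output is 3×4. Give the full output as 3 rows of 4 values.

Output[0,0]: The receptive field on the input at this output position is [9 9 4 / 6 8 3 / 14 9 0]. Elementwise product with the kernel and sum: 9·1 + 9·-1 + 4·1 + 6·-1 + 8·3 + 3·1 + 9·1 + 0·3.
Output[0,1]: The receptive field on the input at this output position is [9 4 2 / 8 3 8 / 9 0 0]. Elementwise product with the kernel and sum: 9·1 + 4·-1 + 2·1 + 8·-1 + 3·3 + 8·1 + 0·1 + 0·3.

34 16 69 80
23 5 18 41
42 55 34 18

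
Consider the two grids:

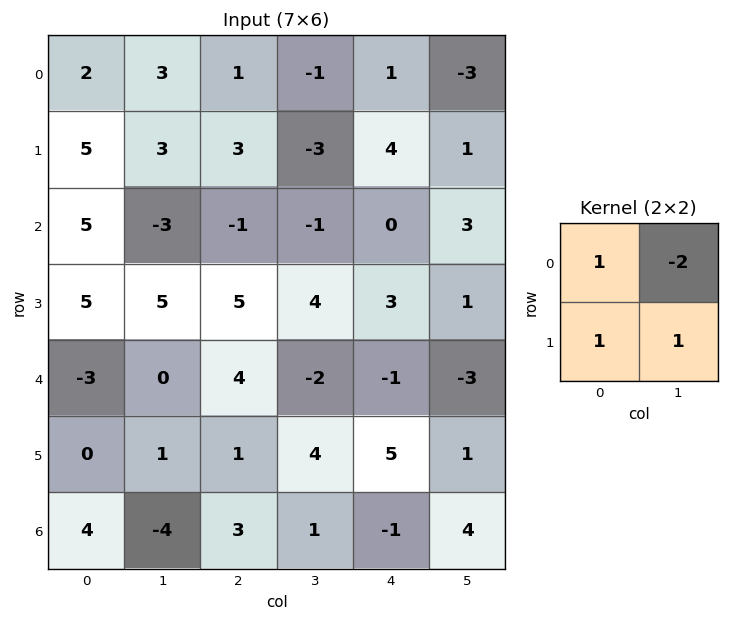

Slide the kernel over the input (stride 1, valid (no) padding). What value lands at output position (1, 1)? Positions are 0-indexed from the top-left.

-7

The receptive field on the input at this output position is [3 3 / -3 -1]. Elementwise product with the kernel and sum: 3·1 + 3·-2 + -3·1 + -1·1.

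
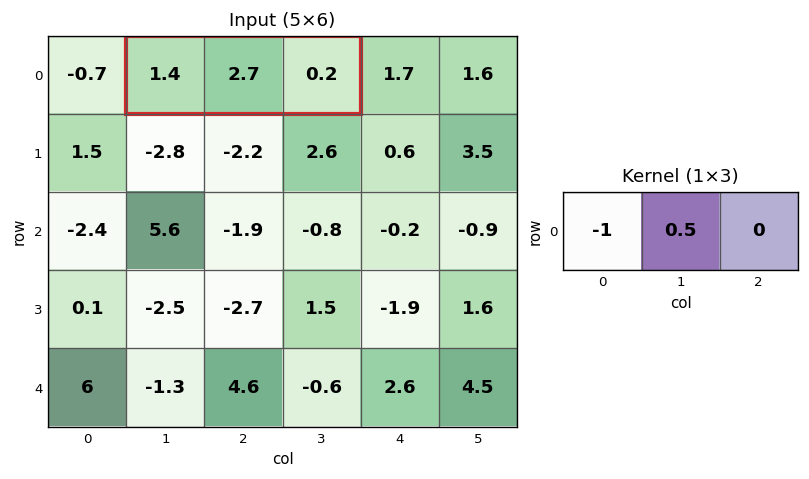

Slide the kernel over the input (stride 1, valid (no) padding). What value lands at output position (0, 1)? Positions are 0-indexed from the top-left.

The receptive field on the input at this output position is [1.4 2.7 0.2]. Elementwise product with the kernel and sum: 1.4·-1 + 2.7·0.5.

-0.05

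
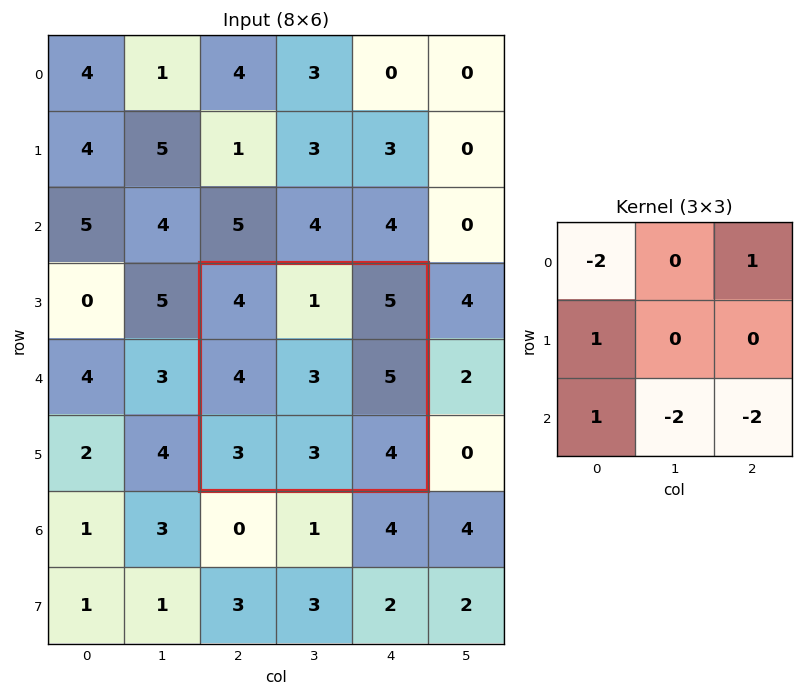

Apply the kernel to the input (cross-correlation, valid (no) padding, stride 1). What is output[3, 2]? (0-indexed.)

-10

The receptive field on the input at this output position is [4 1 5 / 4 3 5 / 3 3 4]. Elementwise product with the kernel and sum: 4·-2 + 5·1 + 4·1 + 3·1 + 3·-2 + 4·-2.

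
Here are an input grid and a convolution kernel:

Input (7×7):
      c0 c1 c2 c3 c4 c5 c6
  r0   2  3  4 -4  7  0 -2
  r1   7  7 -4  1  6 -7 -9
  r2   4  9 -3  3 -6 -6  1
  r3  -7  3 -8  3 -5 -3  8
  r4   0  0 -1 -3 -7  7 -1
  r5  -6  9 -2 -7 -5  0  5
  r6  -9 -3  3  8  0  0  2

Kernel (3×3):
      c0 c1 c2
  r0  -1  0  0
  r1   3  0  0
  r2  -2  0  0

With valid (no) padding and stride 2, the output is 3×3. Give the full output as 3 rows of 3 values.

Output[0,0]: The receptive field on the input at this output position is [2 3 4 / 7 7 -4 / 4 9 -3]. Elementwise product with the kernel and sum: 2·-1 + 7·3 + 4·-2.
Output[0,1]: The receptive field on the input at this output position is [4 -4 7 / -4 1 6 / -3 3 -6]. Elementwise product with the kernel and sum: 4·-1 + -4·3 + -3·-2.

11 -10 23
-25 -19 5
0 -11 -8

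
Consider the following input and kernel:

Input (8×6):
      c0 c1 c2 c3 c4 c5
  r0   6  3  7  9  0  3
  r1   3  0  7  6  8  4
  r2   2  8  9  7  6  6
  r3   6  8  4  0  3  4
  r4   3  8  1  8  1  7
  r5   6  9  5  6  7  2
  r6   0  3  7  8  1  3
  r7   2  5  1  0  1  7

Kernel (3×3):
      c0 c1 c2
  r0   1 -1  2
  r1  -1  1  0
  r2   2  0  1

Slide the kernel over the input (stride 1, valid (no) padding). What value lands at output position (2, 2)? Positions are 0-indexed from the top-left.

13

The receptive field on the input at this output position is [9 7 6 / 4 0 3 / 1 8 1]. Elementwise product with the kernel and sum: 9·1 + 7·-1 + 6·2 + 4·-1 + 0·1 + 1·2 + 1·1.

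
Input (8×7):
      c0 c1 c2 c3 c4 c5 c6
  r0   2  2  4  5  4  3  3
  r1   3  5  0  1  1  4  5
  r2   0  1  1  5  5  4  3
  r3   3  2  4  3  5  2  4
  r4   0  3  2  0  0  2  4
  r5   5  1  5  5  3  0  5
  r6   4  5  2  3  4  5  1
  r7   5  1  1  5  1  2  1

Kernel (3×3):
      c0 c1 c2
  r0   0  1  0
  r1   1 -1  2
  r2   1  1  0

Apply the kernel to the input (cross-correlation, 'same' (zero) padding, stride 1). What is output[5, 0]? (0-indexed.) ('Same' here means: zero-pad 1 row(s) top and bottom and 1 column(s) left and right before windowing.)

1

The receptive field on the zero-padded input at this output position is [0 0 3 / 0 5 1 / 0 4 5]. Elementwise product with the kernel and sum: 0·1 + 0·1 + 5·-1 + 1·2 + 0·1 + 4·1.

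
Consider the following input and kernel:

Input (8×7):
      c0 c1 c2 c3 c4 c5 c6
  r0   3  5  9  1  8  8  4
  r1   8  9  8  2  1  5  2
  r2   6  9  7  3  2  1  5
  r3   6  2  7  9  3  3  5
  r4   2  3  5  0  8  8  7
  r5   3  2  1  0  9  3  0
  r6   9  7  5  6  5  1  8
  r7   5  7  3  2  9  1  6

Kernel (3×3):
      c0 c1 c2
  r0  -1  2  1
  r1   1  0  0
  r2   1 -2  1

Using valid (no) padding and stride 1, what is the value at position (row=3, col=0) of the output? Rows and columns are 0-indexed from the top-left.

The receptive field on the input at this output position is [6 2 7 / 2 3 5 / 3 2 1]. Elementwise product with the kernel and sum: 6·-1 + 2·2 + 7·1 + 2·1 + 3·1 + 2·-2 + 1·1.

7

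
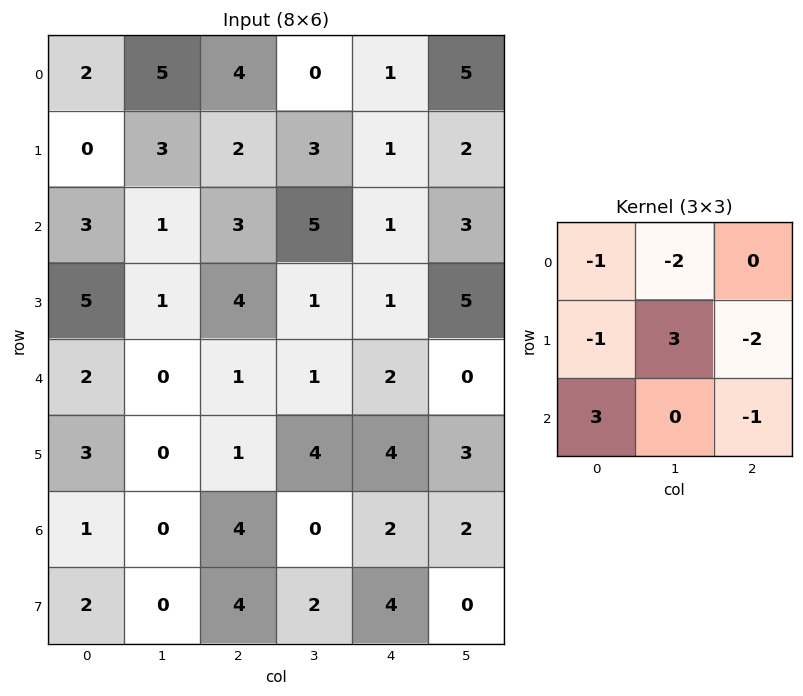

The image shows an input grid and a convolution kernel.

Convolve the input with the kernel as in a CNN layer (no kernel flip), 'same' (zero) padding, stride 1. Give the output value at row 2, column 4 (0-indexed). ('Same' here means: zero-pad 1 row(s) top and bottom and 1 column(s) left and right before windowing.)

-15

The receptive field on the zero-padded input at this output position is [3 1 2 / 5 1 3 / 1 1 5]. Elementwise product with the kernel and sum: 3·-1 + 1·-2 + 5·-1 + 1·3 + 3·-2 + 1·3 + 5·-1.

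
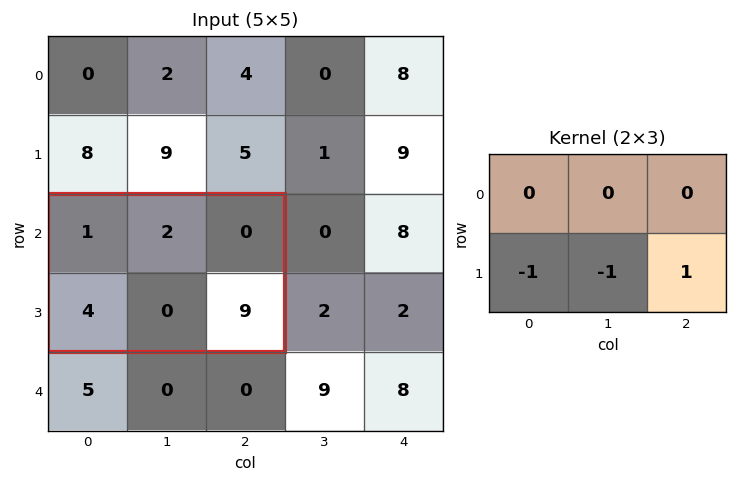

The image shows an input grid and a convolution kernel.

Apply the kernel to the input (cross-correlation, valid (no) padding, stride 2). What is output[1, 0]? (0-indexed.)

5

The receptive field on the input at this output position is [1 2 0 / 4 0 9]. Elementwise product with the kernel and sum: 4·-1 + 0·-1 + 9·1.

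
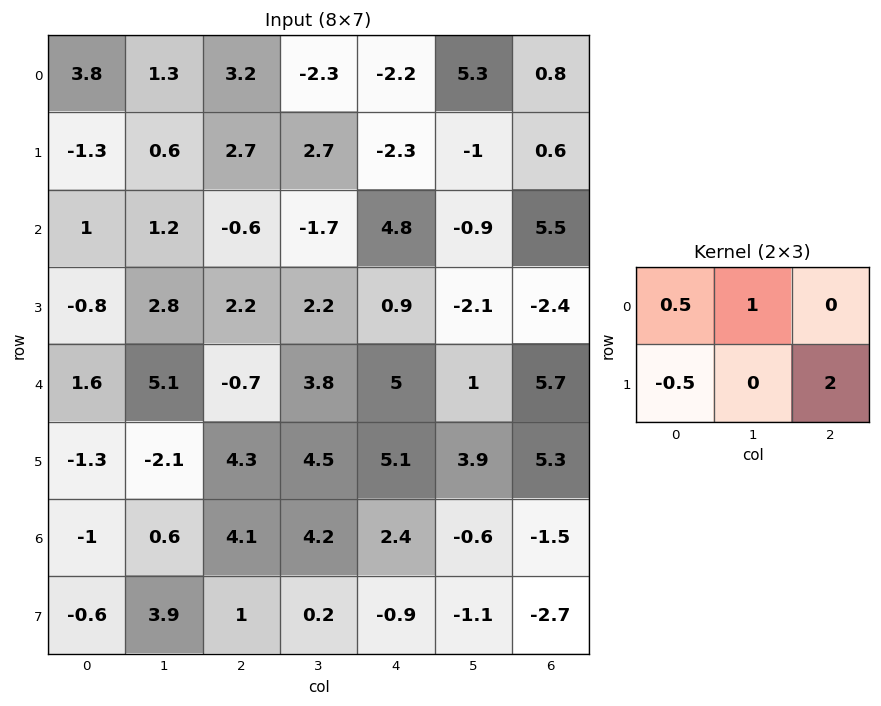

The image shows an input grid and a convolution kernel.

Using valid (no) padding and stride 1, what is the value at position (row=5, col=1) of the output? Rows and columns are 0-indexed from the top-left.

The receptive field on the input at this output position is [-2.1 4.3 4.5 / 0.6 4.1 4.2]. Elementwise product with the kernel and sum: -2.1·0.5 + 4.3·1 + 0.6·-0.5 + 4.2·2.

11.35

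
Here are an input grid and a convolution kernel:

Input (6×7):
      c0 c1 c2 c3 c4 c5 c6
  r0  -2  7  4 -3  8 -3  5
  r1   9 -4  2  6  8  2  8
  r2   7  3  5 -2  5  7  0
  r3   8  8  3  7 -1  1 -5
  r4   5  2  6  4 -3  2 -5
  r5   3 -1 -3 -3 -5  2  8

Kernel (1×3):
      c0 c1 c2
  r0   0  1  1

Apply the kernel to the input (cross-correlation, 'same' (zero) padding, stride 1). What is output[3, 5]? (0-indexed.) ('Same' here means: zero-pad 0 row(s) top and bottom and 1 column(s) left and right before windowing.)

-4

The receptive field on the zero-padded input at this output position is [-1 1 -5]. Elementwise product with the kernel and sum: 1·1 + -5·1.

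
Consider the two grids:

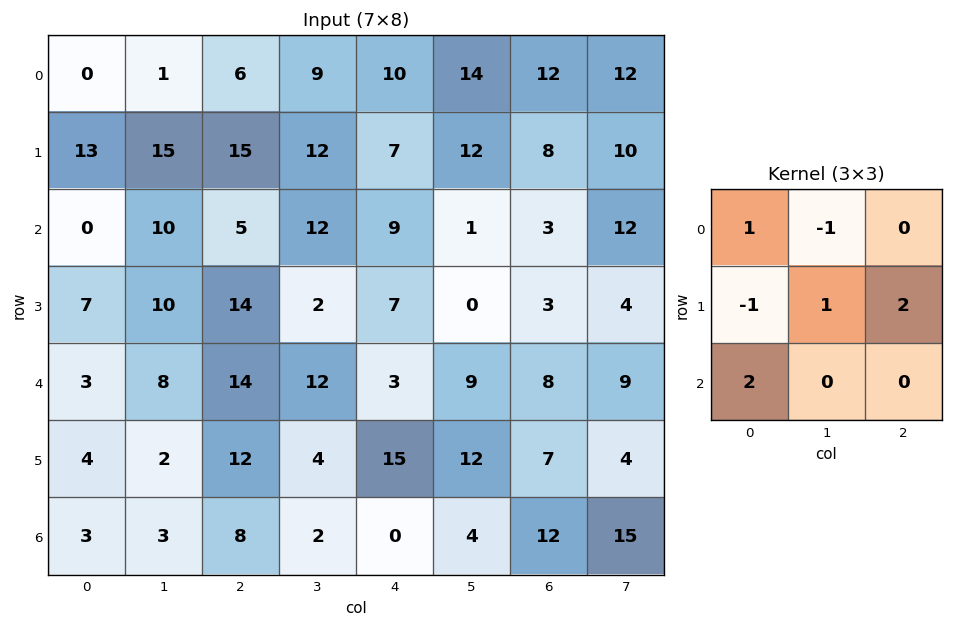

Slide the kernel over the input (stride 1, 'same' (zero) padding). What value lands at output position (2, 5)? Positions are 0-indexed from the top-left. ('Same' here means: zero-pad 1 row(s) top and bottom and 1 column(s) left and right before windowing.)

7

The receptive field on the zero-padded input at this output position is [7 12 8 / 9 1 3 / 7 0 3]. Elementwise product with the kernel and sum: 7·1 + 12·-1 + 9·-1 + 1·1 + 3·2 + 7·2.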